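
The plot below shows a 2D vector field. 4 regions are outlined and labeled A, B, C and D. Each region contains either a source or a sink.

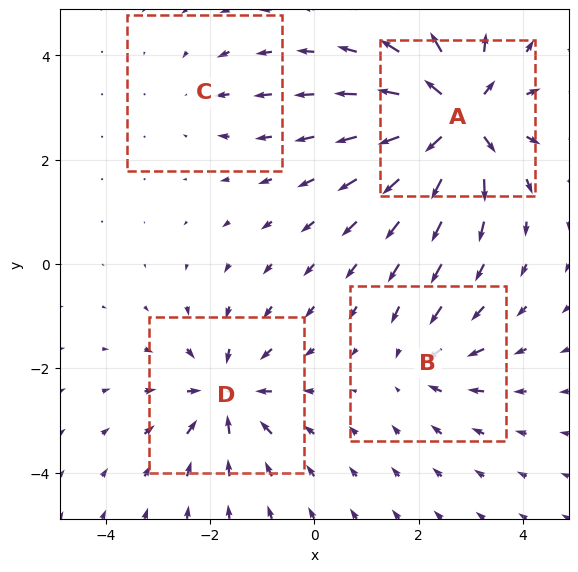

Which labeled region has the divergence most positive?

Divergence at each region's feature centre — A: about +9, B: about -4, C: about -2, D: about -6. Region A is most positive.

A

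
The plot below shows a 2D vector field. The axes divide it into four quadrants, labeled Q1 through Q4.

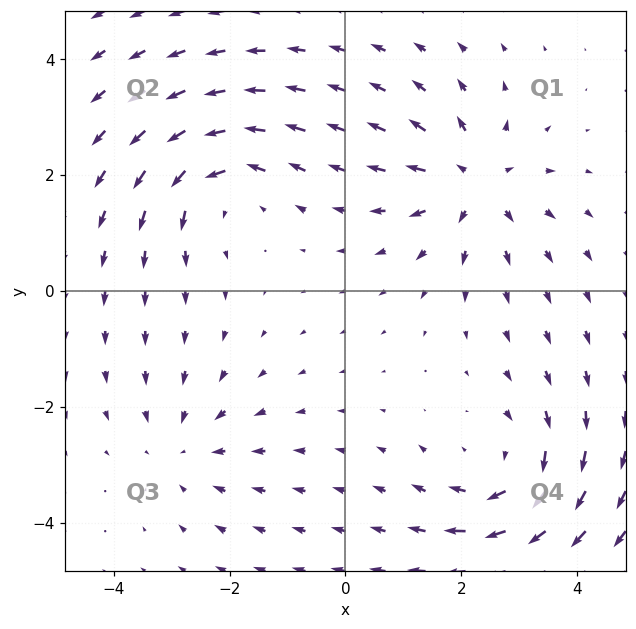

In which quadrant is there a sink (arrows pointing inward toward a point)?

Q3

The sink sits at approximately (-2.8, -2.7), which lies in quadrant Q3. The divergence there is about -2, negative as expected for a sink.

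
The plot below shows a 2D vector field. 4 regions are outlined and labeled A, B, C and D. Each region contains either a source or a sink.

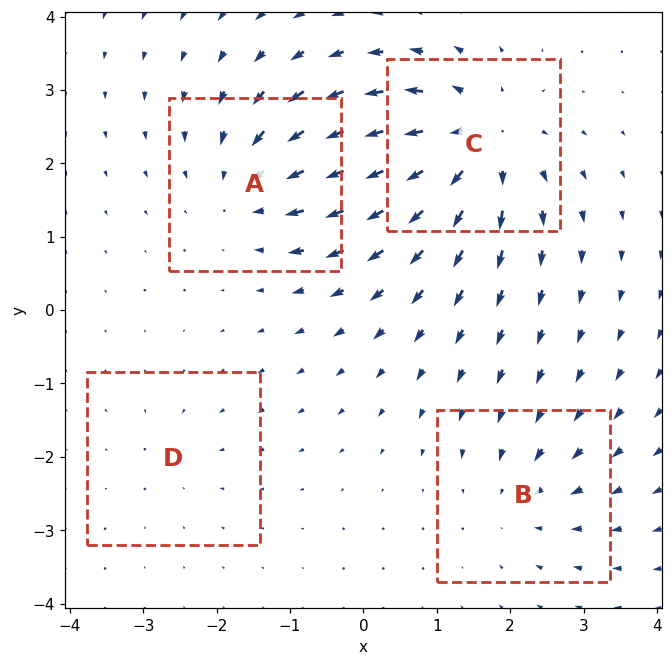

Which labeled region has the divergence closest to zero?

Divergence at each region's feature centre — A: about -5, B: about -3, C: about +6, D: about -2. Region D is closest to zero.

D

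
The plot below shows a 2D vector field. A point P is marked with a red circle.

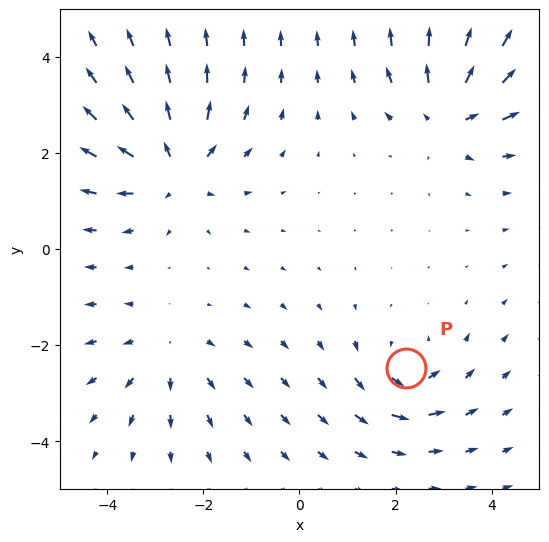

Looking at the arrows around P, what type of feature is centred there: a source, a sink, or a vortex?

vortex

At P (2.2, -2.5) the arrows circulate counterclockwise. Divergence ≈0, curl about +5 — near-zero divergence with nonzero curl is a vortex.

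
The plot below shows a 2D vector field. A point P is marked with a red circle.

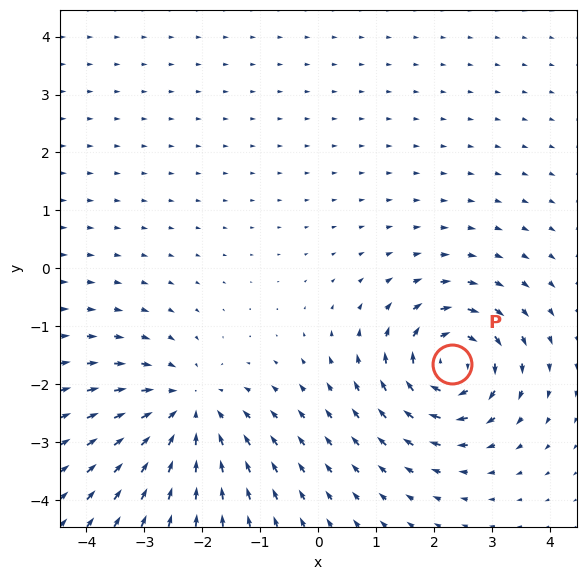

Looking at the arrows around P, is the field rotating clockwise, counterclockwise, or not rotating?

clockwise

Near P at (2.3, -1.7) the arrows circulate clockwise. The curl (z-component) there is about -6; negative curl means clockwise rotation.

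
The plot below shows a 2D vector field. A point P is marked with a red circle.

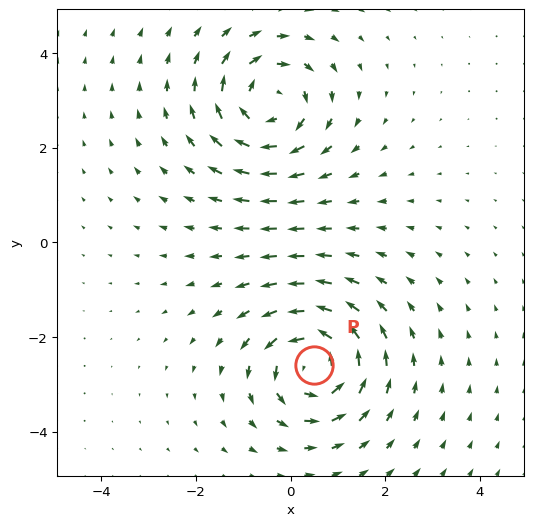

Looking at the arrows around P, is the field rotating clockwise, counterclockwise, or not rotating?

Near P at (0.5, -2.6) the arrows circulate counterclockwise. The curl (z-component) there is about +5; positive curl means counterclockwise rotation.

counterclockwise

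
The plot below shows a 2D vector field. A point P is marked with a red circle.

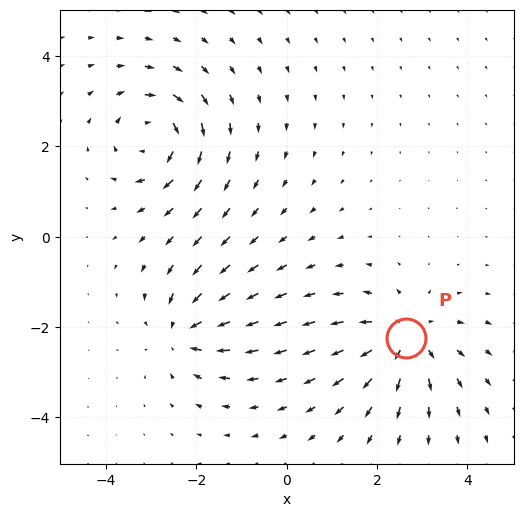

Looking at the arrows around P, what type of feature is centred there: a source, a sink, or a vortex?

At P (2.6, -2.2) the arrows spread outward. Divergence about +5, curl ≈0 — positive divergence with near-zero curl is a source.

source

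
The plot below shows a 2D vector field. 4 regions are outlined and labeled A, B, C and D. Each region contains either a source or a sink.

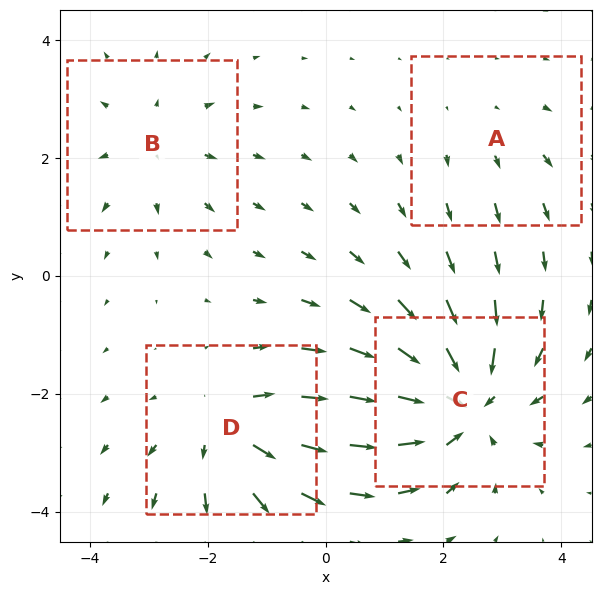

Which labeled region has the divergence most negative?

Divergence at each region's feature centre — A: about +2, B: about +3, C: about -6, D: about +4. Region C is most negative.

C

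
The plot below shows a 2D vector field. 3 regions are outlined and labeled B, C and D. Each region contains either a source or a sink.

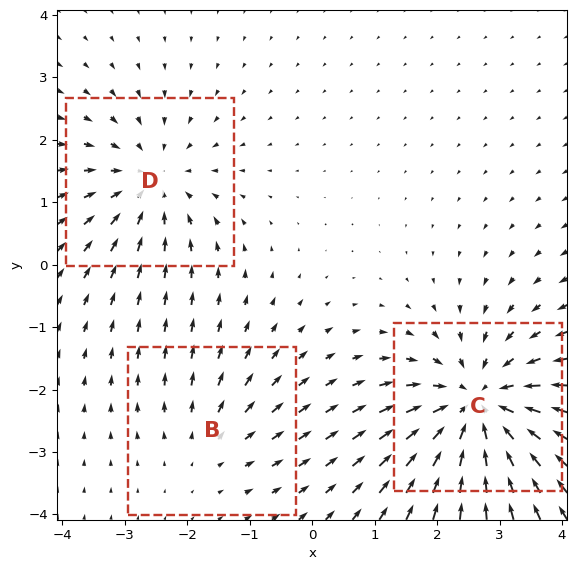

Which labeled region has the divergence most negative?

Divergence at each region's feature centre — B: about +2, C: about -5, D: about -3. Region C is most negative.

C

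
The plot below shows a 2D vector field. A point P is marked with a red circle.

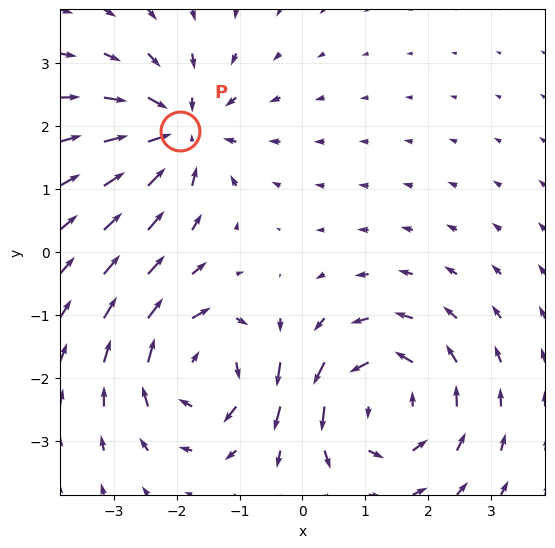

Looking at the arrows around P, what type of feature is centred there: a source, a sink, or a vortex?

At P (-1.9, 1.9) the arrows converge inward. Divergence about -5, curl ≈0 — negative divergence with near-zero curl is a sink.

sink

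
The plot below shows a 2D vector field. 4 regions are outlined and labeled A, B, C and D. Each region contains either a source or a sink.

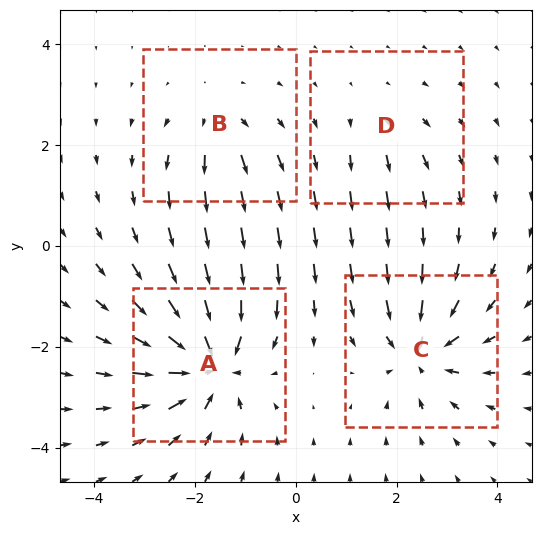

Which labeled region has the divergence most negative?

A

Divergence at each region's feature centre — A: about -8, B: about +4, C: about -6, D: about +2. Region A is most negative.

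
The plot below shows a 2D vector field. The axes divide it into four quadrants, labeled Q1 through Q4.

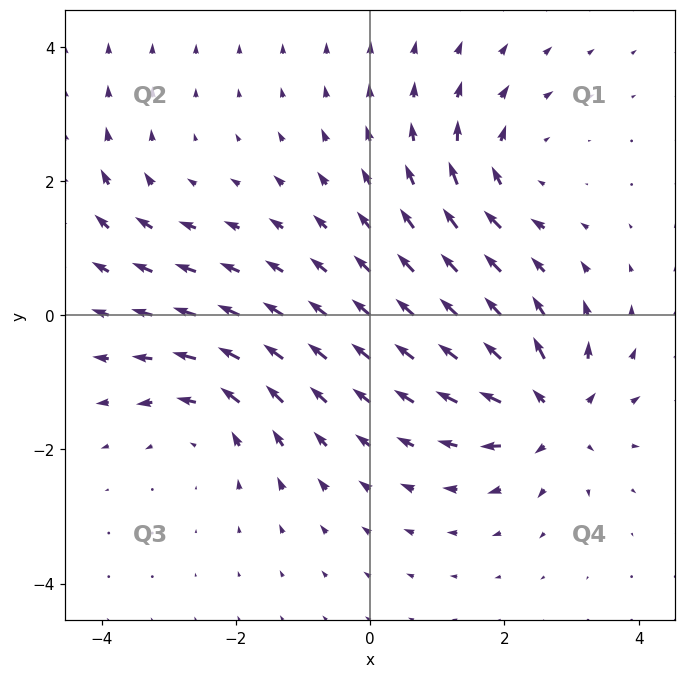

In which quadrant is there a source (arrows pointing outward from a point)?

The source sits at approximately (2.7, -1.5), which lies in quadrant Q4. The divergence there is about +7, positive as expected for a source.

Q4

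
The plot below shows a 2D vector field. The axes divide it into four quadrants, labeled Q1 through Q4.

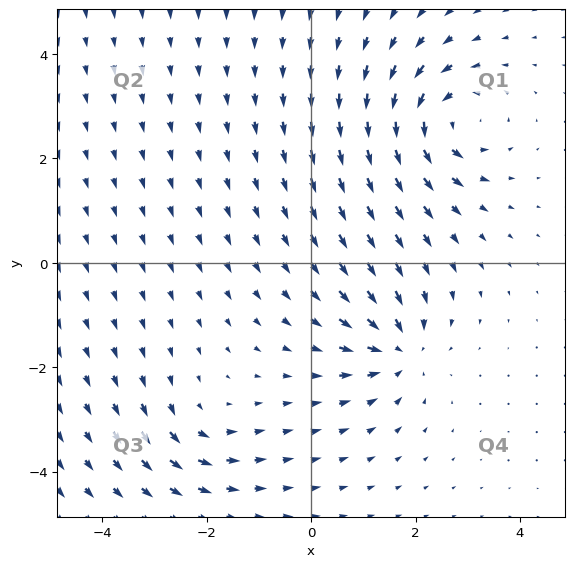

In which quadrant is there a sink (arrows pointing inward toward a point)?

The sink sits at approximately (1.7, -1.7), which lies in quadrant Q4. The divergence there is about -5, negative as expected for a sink.

Q4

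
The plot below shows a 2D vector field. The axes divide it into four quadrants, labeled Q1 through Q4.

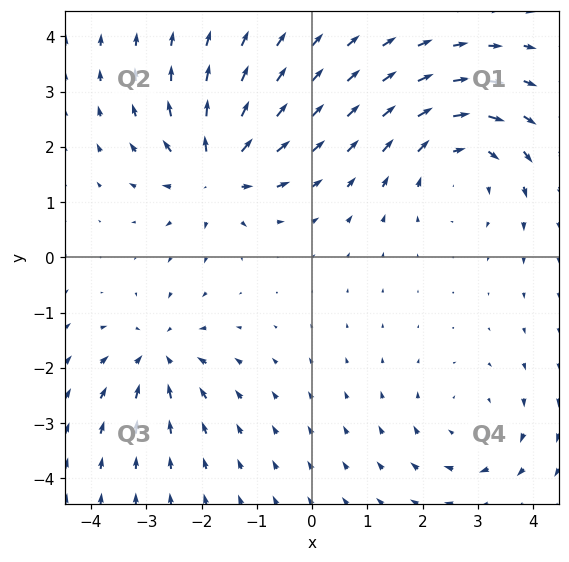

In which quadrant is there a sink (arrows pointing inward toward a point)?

Q3

The sink sits at approximately (-2.8, -1.8), which lies in quadrant Q3. The divergence there is about -5, negative as expected for a sink.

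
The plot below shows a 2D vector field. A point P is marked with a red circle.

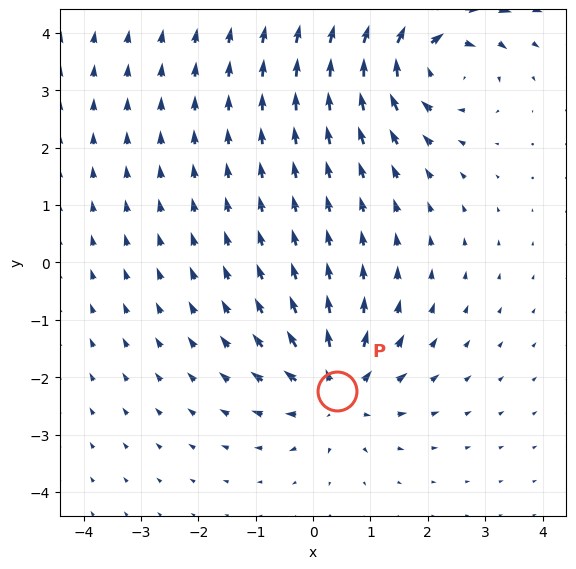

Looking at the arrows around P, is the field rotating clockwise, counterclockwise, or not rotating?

not rotating

Near P at (0.4, -2.2) the arrows show no circulation. The curl there is ≈0.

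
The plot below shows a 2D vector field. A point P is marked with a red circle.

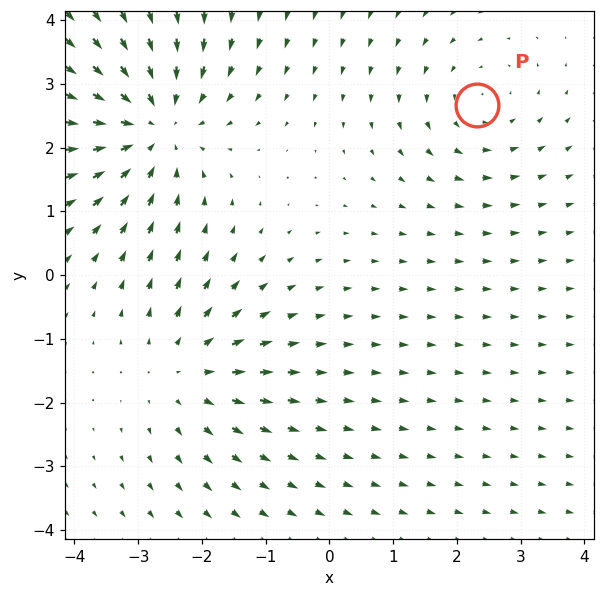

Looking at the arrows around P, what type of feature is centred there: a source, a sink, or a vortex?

vortex

At P (2.3, 2.7) the arrows circulate counterclockwise. Divergence ≈0, curl about +2 — near-zero divergence with nonzero curl is a vortex.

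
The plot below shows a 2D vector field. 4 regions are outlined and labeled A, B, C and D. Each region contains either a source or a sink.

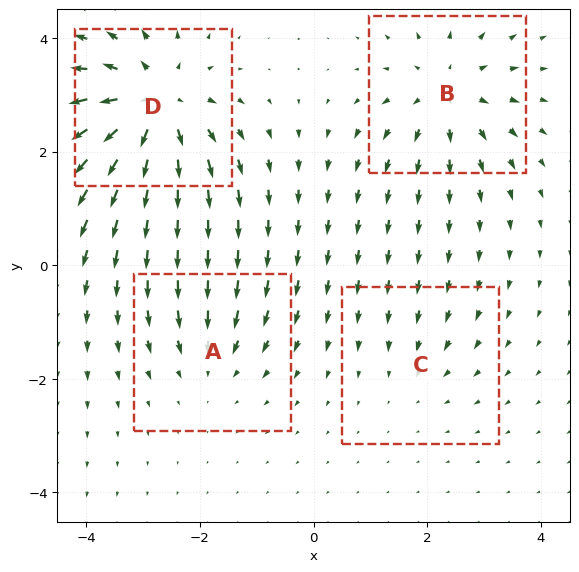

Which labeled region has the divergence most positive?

Divergence at each region's feature centre — A: about -3, B: about +5, C: about -2, D: about +7. Region D is most positive.

D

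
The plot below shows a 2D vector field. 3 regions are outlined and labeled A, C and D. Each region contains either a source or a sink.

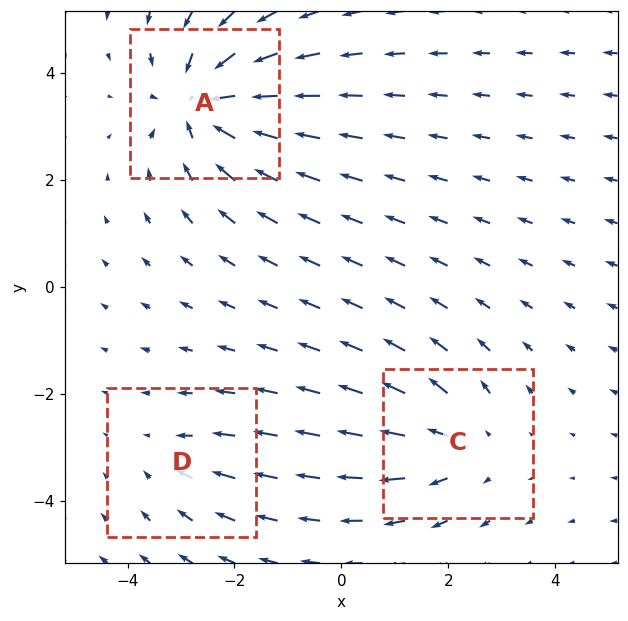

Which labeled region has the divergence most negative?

Divergence at each region's feature centre — A: about -5, C: about +3, D: about -2. Region A is most negative.

A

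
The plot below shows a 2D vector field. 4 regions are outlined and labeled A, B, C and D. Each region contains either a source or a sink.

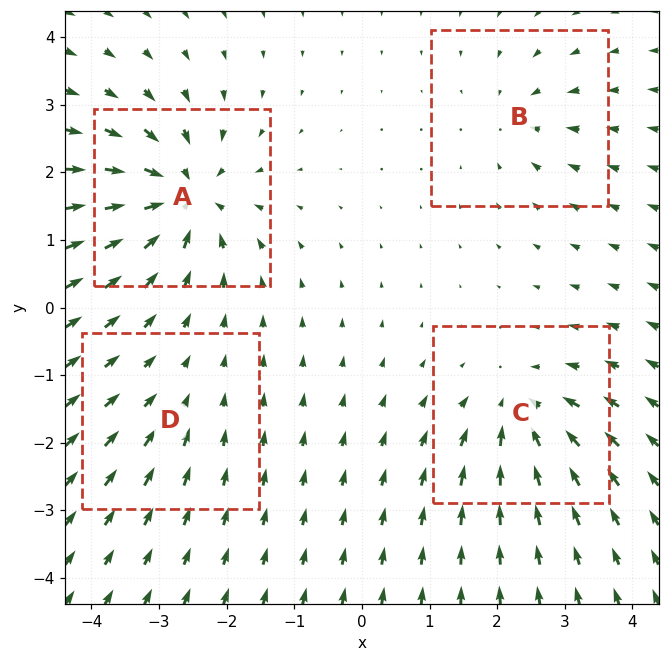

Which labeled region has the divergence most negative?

A

Divergence at each region's feature centre — A: about -8, B: about -4, C: about -6, D: about -2. Region A is most negative.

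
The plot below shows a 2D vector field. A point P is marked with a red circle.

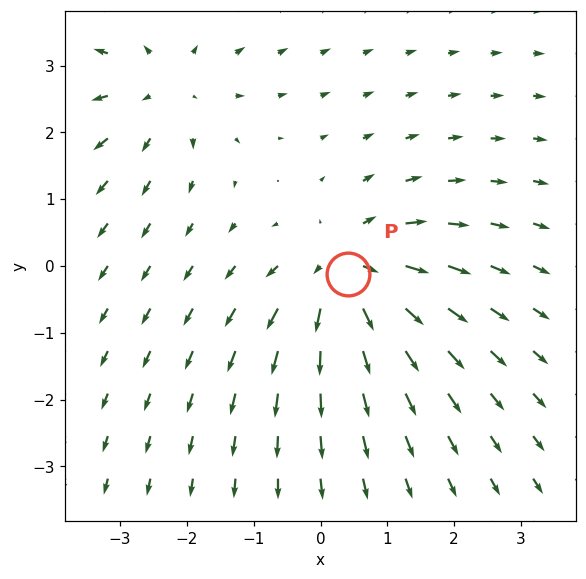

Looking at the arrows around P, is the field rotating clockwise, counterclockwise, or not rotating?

not rotating

Near P at (0.4, -0.1) the arrows show no circulation. The curl there is ≈0.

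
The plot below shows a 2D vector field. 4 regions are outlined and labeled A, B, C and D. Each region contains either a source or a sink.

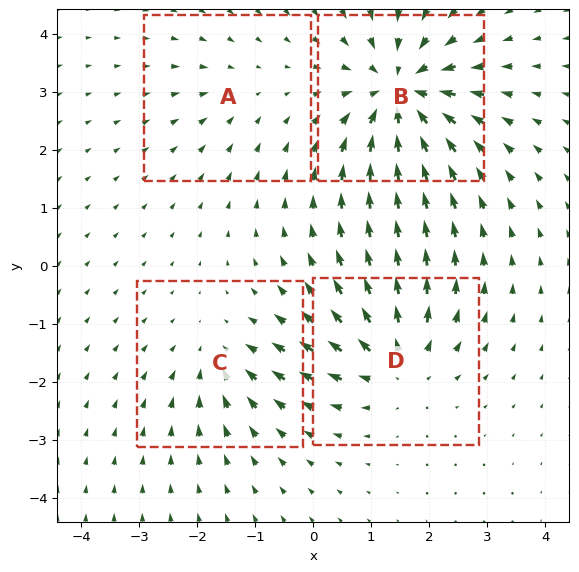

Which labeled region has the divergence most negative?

B

Divergence at each region's feature centre — A: about -2, B: about -7, C: about -3, D: about +5. Region B is most negative.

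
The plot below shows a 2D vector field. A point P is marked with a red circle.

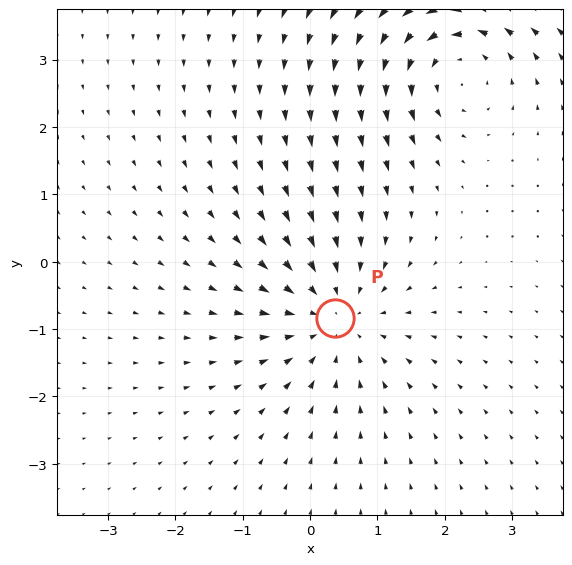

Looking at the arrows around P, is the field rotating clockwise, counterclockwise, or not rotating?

Near P at (0.4, -0.8) the arrows show no circulation. The curl there is ≈0.

not rotating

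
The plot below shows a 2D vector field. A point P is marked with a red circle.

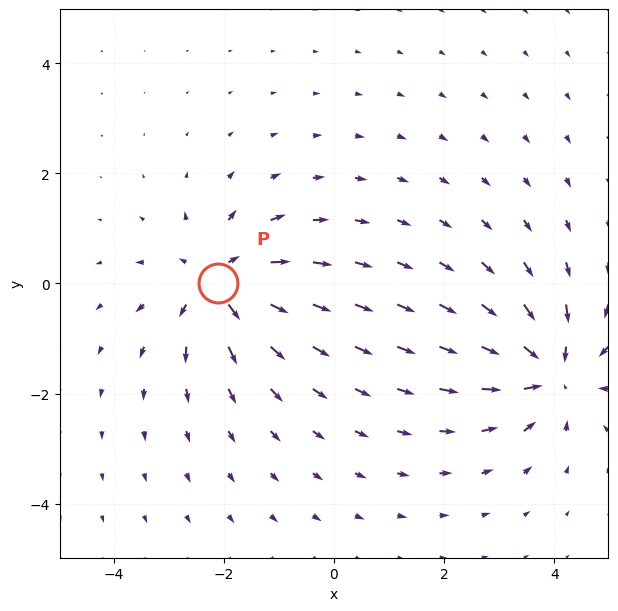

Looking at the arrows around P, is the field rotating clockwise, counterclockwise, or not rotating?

not rotating

Near P at (-2.1, 0.0) the arrows show no circulation. The curl there is ≈0.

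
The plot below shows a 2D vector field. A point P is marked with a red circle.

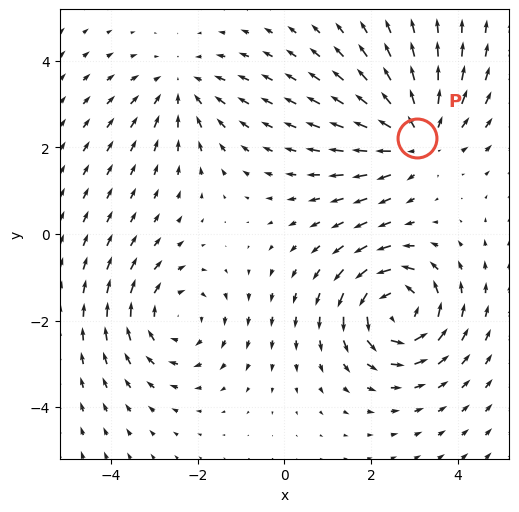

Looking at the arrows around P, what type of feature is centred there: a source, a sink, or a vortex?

At P (3.1, 2.2) the arrows spread outward. Divergence about +4, curl ≈0 — positive divergence with near-zero curl is a source.

source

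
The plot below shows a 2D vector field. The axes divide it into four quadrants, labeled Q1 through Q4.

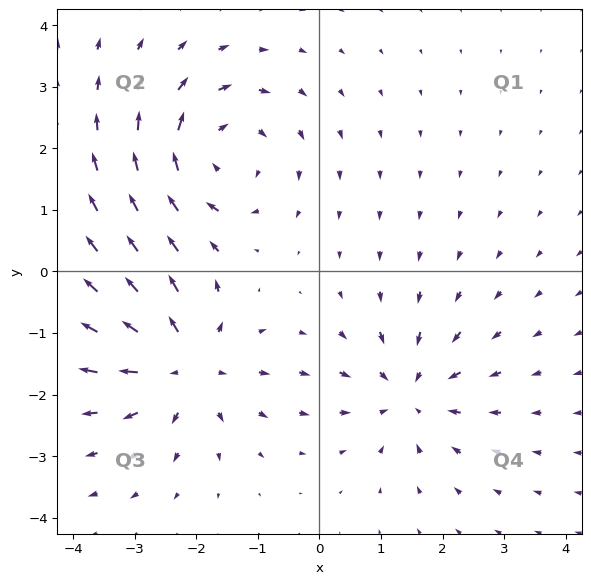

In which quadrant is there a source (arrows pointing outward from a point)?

Q3

The source sits at approximately (-2.2, -1.5), which lies in quadrant Q3. The divergence there is about +5, positive as expected for a source.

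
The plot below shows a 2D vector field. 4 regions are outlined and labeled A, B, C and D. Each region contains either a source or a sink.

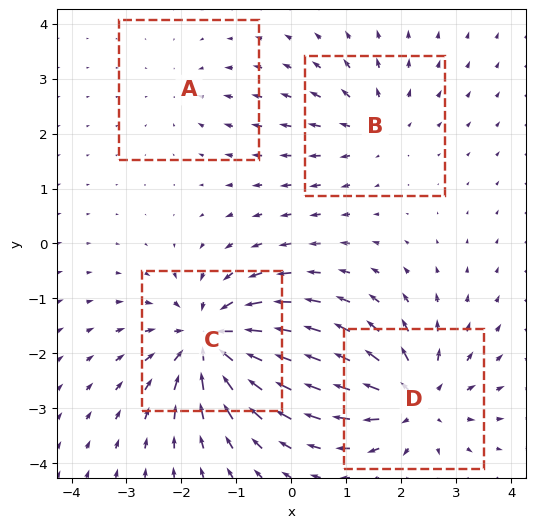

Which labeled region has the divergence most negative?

C

Divergence at each region's feature centre — A: about -2, B: about +3, C: about -7, D: about +6. Region C is most negative.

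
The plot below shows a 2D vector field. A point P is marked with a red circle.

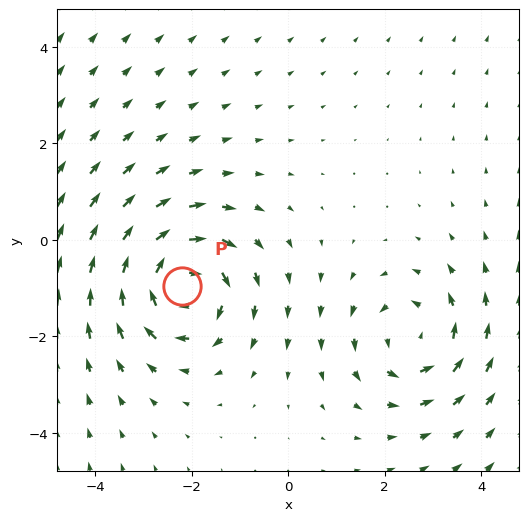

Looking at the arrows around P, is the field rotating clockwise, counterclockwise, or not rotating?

Near P at (-2.2, -1.0) the arrows circulate clockwise. The curl (z-component) there is about -5; negative curl means clockwise rotation.

clockwise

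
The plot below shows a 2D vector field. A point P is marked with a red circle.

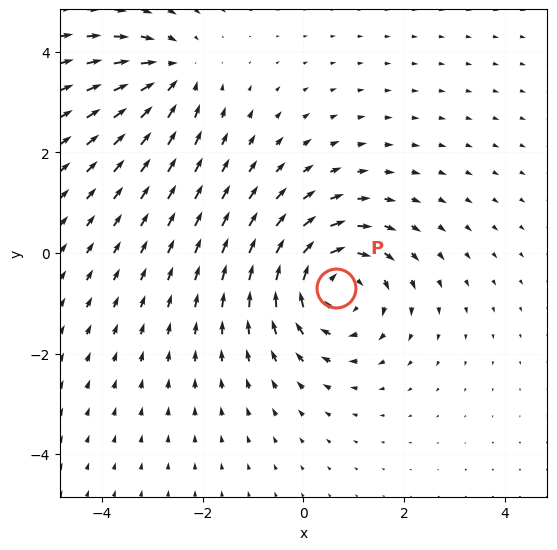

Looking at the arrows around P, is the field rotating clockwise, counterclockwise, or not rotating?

Near P at (0.6, -0.7) the arrows circulate clockwise. The curl (z-component) there is about -4; negative curl means clockwise rotation.

clockwise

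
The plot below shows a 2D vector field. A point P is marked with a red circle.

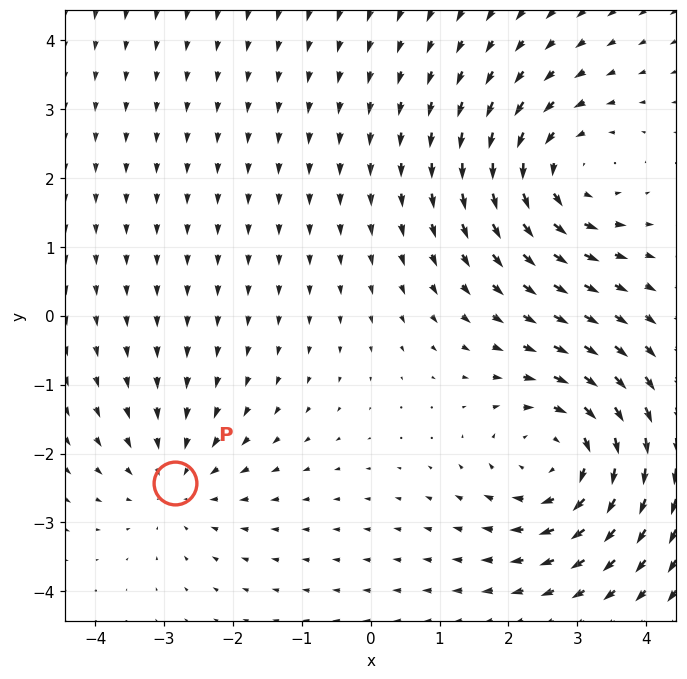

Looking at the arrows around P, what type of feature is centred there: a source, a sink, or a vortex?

At P (-2.8, -2.4) the arrows converge inward. Divergence about -3, curl ≈0 — negative divergence with near-zero curl is a sink.

sink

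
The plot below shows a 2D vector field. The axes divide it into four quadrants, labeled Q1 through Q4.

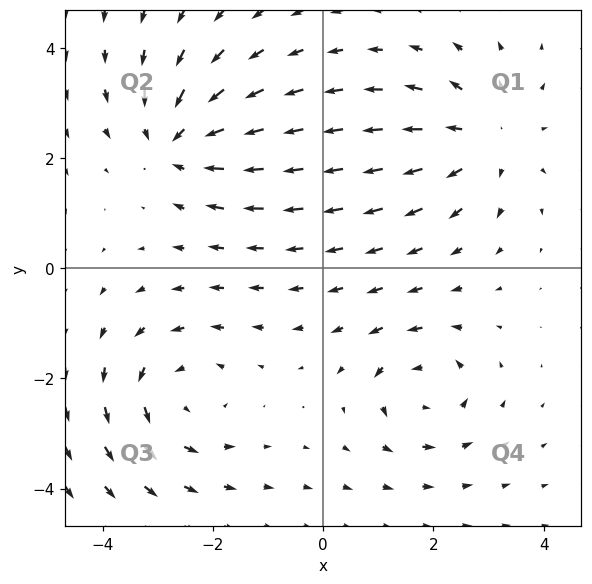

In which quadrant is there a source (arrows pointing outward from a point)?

The source sits at approximately (3.0, 2.4), which lies in quadrant Q1. The divergence there is about +4, positive as expected for a source.

Q1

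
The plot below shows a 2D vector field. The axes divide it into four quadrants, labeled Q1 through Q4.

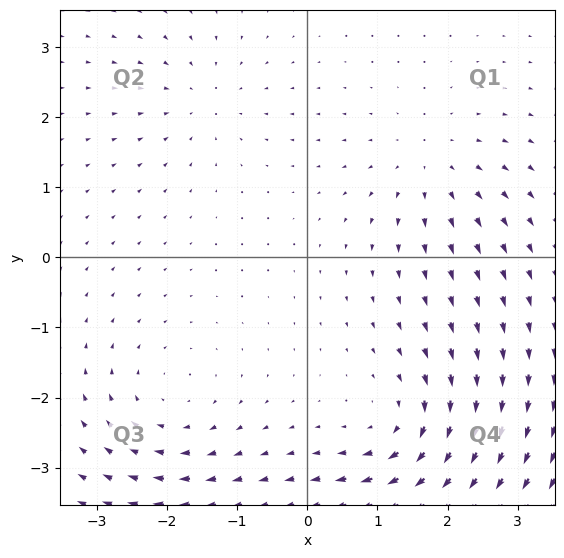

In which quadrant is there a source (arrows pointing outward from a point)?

Q1

The source sits at approximately (1.8, 1.3), which lies in quadrant Q1. The divergence there is about +3, positive as expected for a source.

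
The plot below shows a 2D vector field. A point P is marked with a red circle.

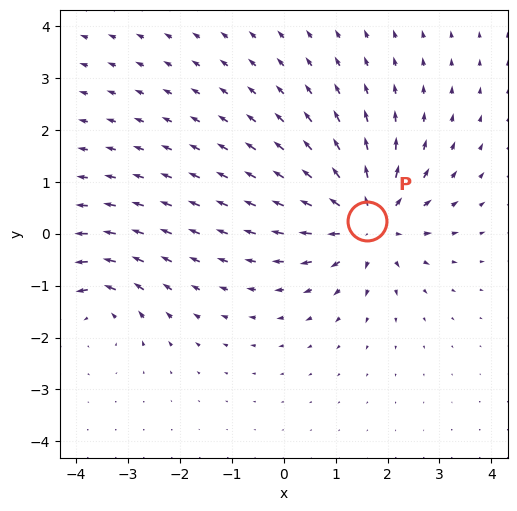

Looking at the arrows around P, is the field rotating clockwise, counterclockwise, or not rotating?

not rotating

Near P at (1.6, 0.2) the arrows show no circulation. The curl there is ≈0.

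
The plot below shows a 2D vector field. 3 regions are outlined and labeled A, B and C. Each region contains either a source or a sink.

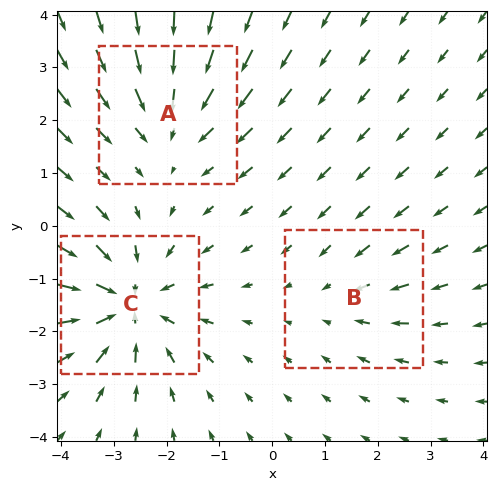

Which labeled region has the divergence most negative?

C

Divergence at each region's feature centre — A: about -3, B: about -2, C: about -4. Region C is most negative.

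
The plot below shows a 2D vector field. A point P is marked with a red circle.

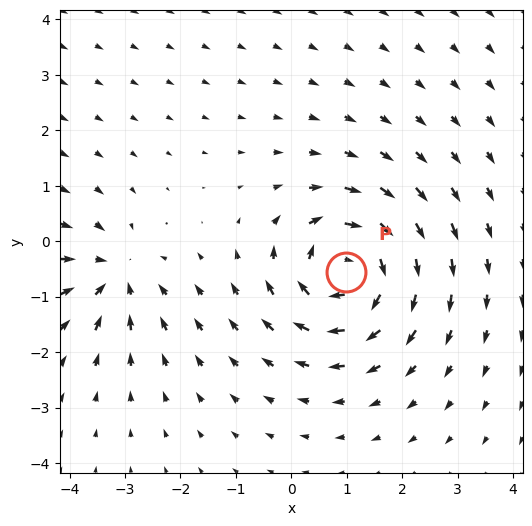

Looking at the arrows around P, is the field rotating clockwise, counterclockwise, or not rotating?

Near P at (1.0, -0.6) the arrows circulate clockwise. The curl (z-component) there is about -5; negative curl means clockwise rotation.

clockwise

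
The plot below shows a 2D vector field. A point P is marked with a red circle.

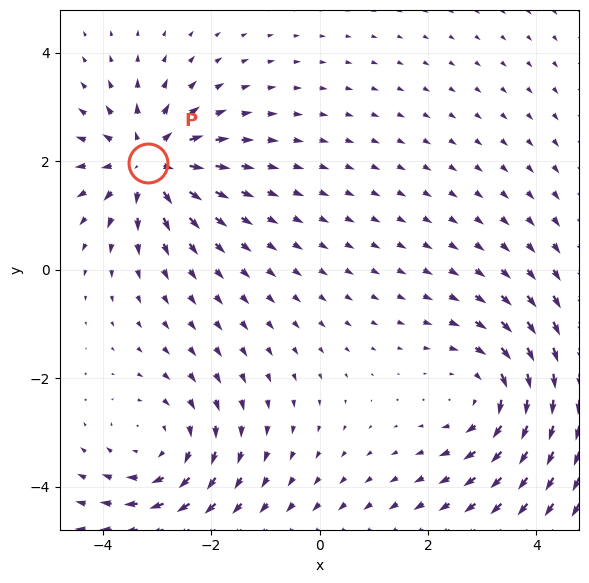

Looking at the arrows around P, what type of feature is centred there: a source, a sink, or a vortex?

At P (-3.2, 2.0) the arrows spread outward. Divergence about +5, curl ≈0 — positive divergence with near-zero curl is a source.

source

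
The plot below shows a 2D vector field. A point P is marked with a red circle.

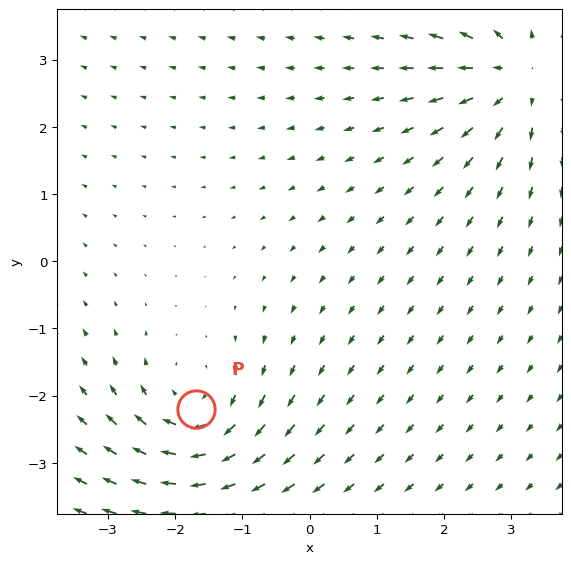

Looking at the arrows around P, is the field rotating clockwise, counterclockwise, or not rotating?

clockwise

Near P at (-1.7, -2.2) the arrows circulate clockwise. The curl (z-component) there is about -4; negative curl means clockwise rotation.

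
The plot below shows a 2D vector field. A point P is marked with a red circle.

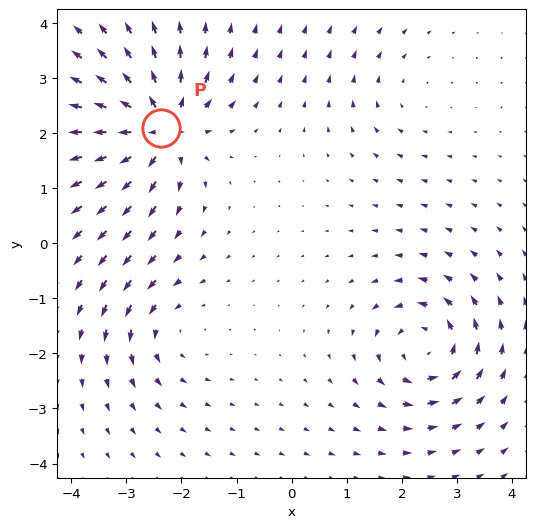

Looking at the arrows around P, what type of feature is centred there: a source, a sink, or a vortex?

At P (-2.4, 2.1) the arrows spread outward. Divergence about +7, curl ≈0 — positive divergence with near-zero curl is a source.

source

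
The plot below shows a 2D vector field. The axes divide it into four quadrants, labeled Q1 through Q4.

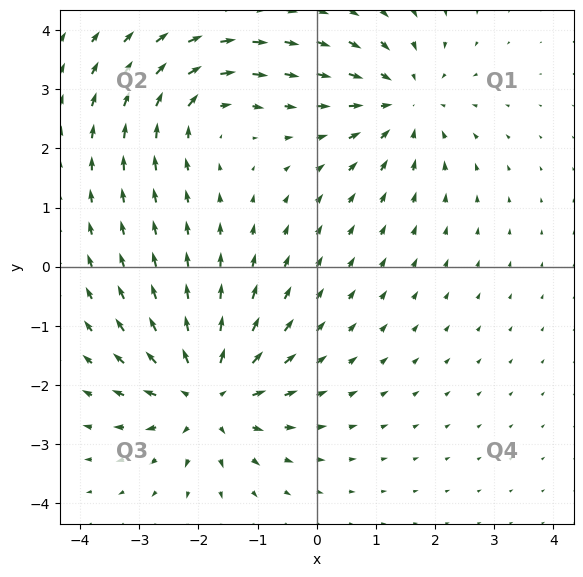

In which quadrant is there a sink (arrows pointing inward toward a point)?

The sink sits at approximately (1.5, 2.8), which lies in quadrant Q1. The divergence there is about -3, negative as expected for a sink.

Q1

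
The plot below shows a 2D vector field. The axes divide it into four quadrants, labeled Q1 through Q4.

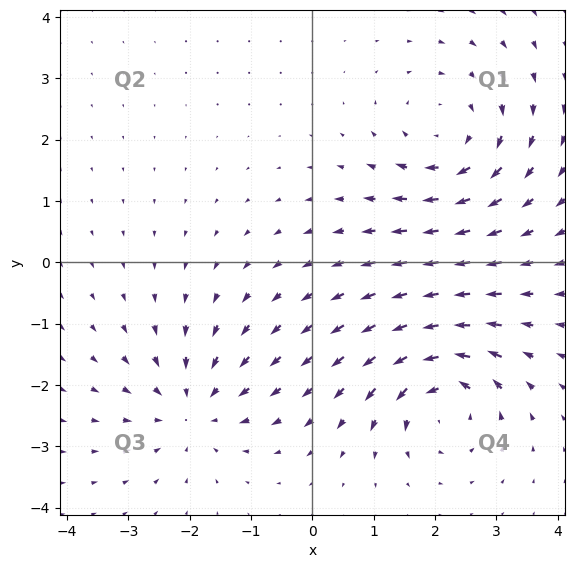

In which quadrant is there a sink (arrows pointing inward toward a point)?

The sink sits at approximately (-1.9, -2.4), which lies in quadrant Q3. The divergence there is about -4, negative as expected for a sink.

Q3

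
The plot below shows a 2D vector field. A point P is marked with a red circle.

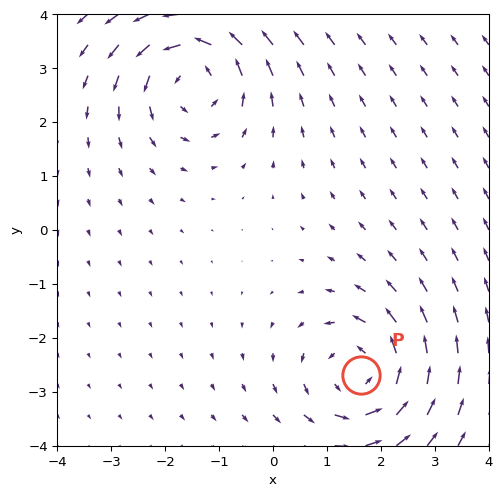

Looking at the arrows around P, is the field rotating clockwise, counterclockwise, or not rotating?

Near P at (1.6, -2.7) the arrows circulate counterclockwise. The curl (z-component) there is about +5; positive curl means counterclockwise rotation.

counterclockwise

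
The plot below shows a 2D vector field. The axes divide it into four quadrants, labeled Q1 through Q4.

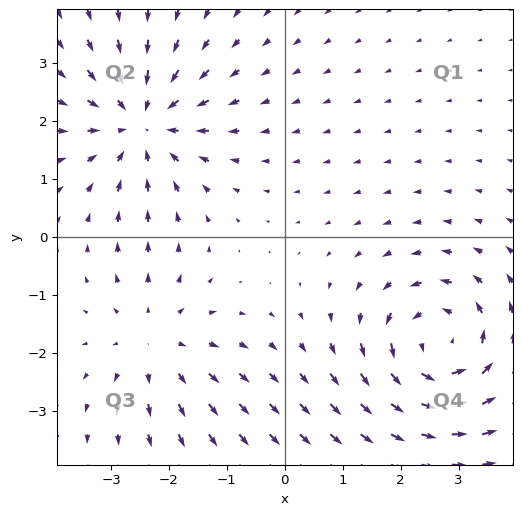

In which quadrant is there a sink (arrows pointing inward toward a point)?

The sink sits at approximately (-2.5, 2.0), which lies in quadrant Q2. The divergence there is about -4, negative as expected for a sink.

Q2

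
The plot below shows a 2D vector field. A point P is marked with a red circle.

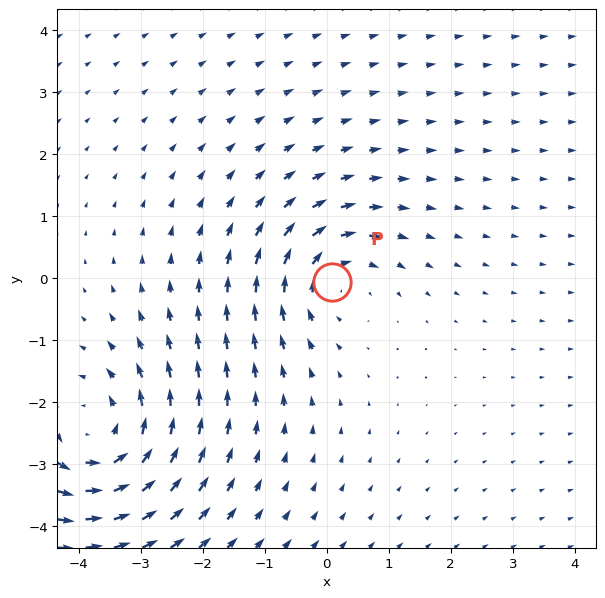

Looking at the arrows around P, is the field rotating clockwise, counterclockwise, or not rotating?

clockwise

Near P at (0.1, -0.1) the arrows circulate clockwise. The curl (z-component) there is about -4; negative curl means clockwise rotation.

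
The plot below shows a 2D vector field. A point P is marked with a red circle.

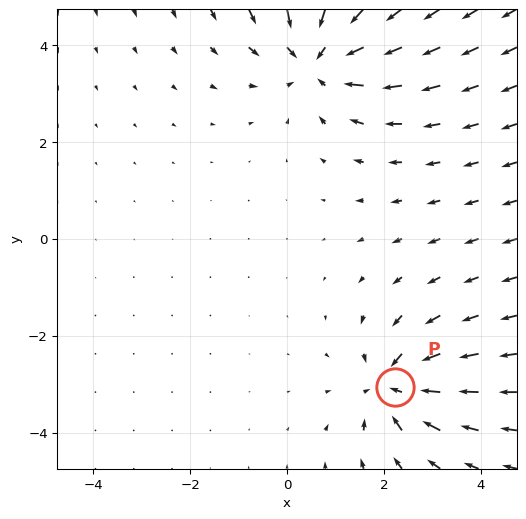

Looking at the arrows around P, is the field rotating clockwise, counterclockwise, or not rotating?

not rotating

Near P at (2.2, -3.1) the arrows show no circulation. The curl there is ≈0.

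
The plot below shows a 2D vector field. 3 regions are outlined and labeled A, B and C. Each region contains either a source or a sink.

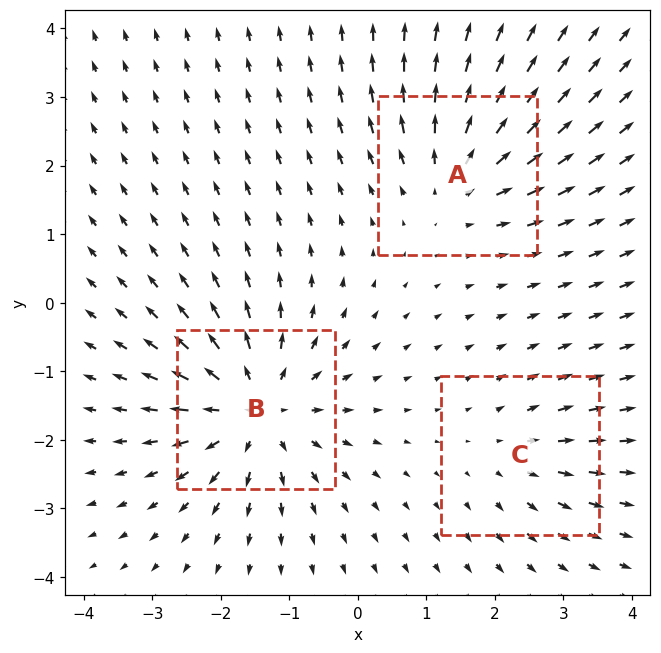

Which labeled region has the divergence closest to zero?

Divergence at each region's feature centre — A: about +3, B: about +5, C: about +2. Region C is closest to zero.

C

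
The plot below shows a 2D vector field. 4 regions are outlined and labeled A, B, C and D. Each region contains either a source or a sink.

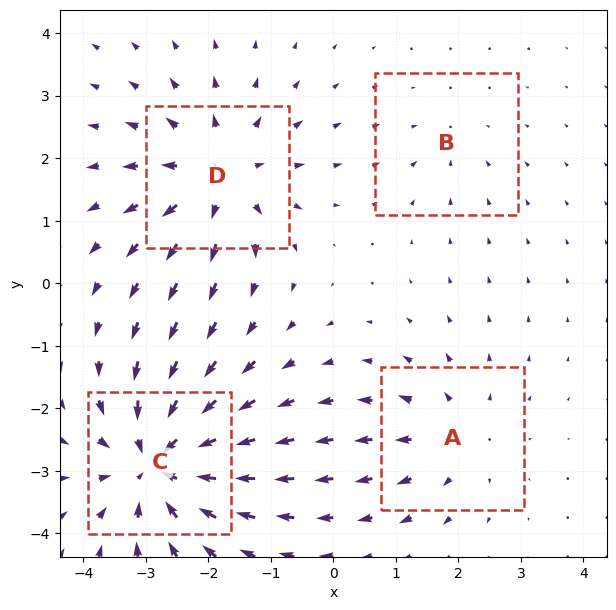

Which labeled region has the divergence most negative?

Divergence at each region's feature centre — A: about +3, B: about -2, C: about -7, D: about +5. Region C is most negative.

C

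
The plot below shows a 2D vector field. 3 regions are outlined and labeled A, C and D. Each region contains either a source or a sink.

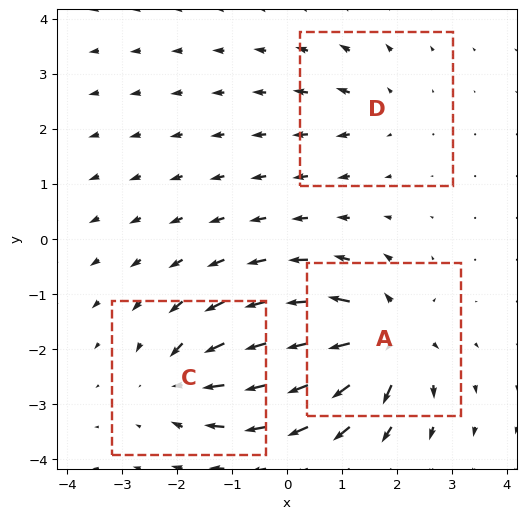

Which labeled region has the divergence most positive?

A

Divergence at each region's feature centre — A: about +6, C: about -4, D: about +3. Region A is most positive.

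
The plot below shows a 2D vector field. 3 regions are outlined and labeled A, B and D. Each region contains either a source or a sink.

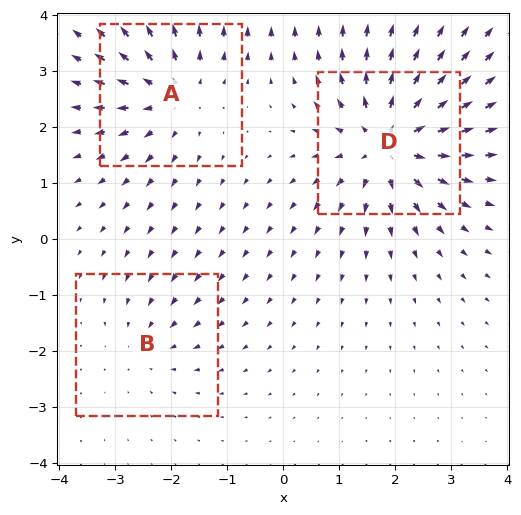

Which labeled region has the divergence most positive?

D

Divergence at each region's feature centre — A: about +4, B: about -2, D: about +5. Region D is most positive.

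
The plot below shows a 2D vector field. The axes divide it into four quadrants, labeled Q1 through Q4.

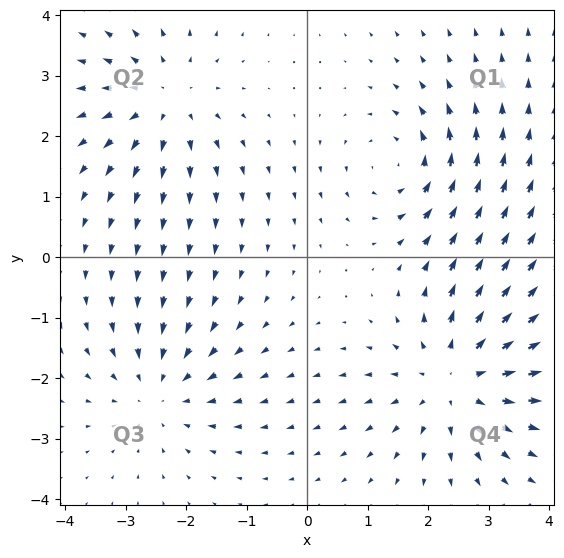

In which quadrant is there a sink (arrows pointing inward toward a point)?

Q3

The sink sits at approximately (-2.4, -2.2), which lies in quadrant Q3. The divergence there is about -3, negative as expected for a sink.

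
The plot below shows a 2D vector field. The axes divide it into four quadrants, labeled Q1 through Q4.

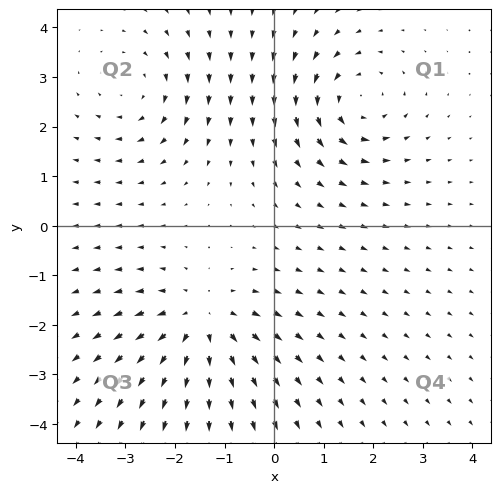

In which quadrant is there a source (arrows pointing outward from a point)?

The source sits at approximately (-1.5, -2.0), which lies in quadrant Q3. The divergence there is about +4, positive as expected for a source.

Q3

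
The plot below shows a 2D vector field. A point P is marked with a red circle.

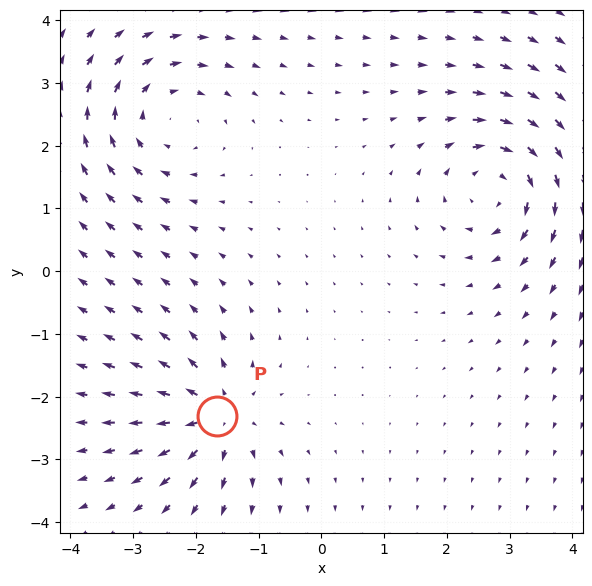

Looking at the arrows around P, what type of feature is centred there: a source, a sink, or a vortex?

source

At P (-1.7, -2.3) the arrows spread outward. Divergence about +5, curl ≈0 — positive divergence with near-zero curl is a source.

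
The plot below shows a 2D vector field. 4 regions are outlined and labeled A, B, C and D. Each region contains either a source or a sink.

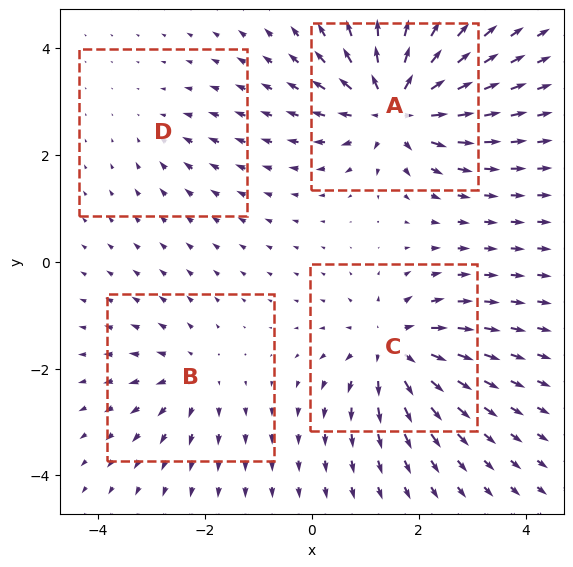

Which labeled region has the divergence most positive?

Divergence at each region's feature centre — A: about +8, B: about +4, C: about +6, D: about -2. Region A is most positive.

A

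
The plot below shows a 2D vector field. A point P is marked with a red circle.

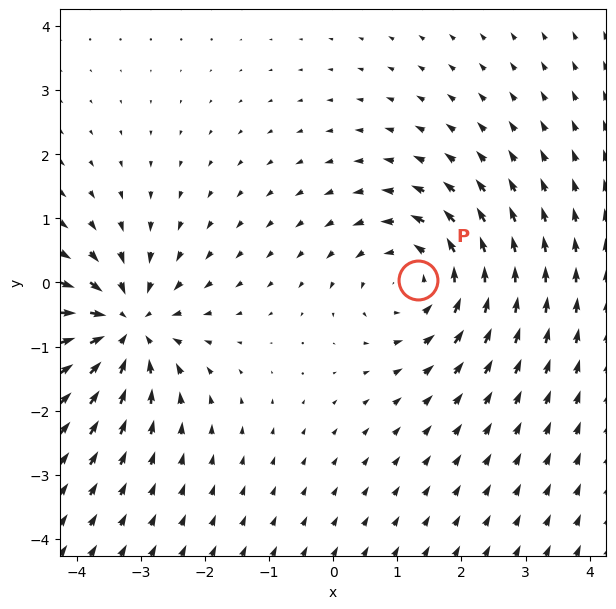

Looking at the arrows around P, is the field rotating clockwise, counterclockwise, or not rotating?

counterclockwise

Near P at (1.3, 0.0) the arrows circulate counterclockwise. The curl (z-component) there is about +4; positive curl means counterclockwise rotation.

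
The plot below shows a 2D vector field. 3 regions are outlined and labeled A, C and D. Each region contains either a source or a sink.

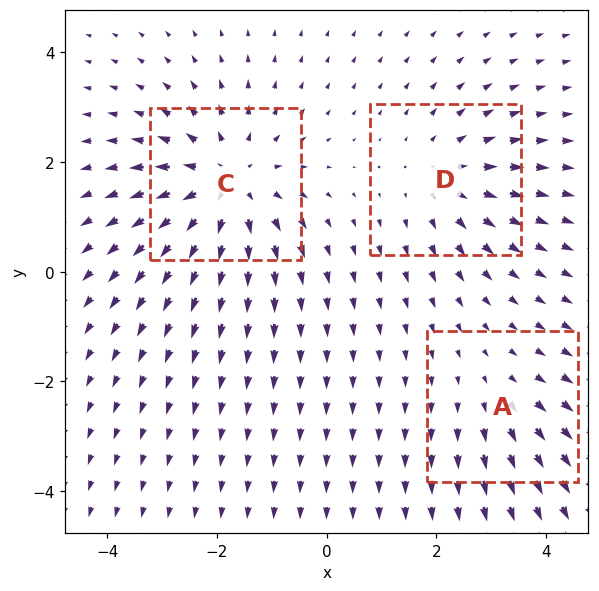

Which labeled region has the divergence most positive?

Divergence at each region's feature centre — A: about +2, C: about +5, D: about +3. Region C is most positive.

C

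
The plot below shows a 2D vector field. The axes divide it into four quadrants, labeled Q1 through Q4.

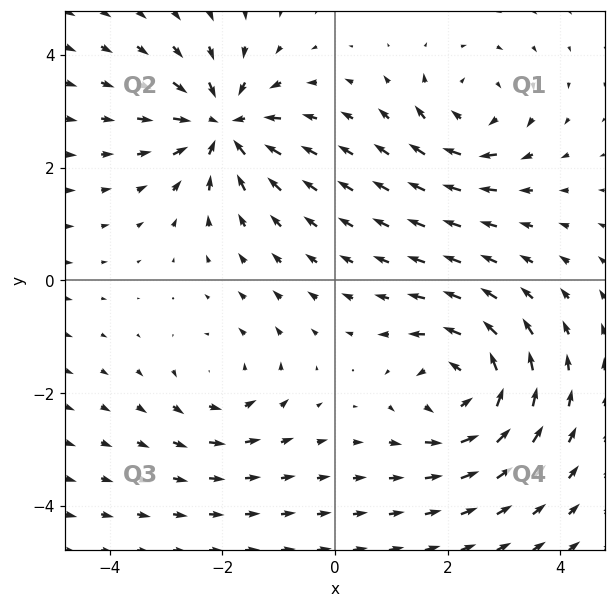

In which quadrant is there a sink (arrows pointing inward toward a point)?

The sink sits at approximately (-2.0, 2.7), which lies in quadrant Q2. The divergence there is about -6, negative as expected for a sink.

Q2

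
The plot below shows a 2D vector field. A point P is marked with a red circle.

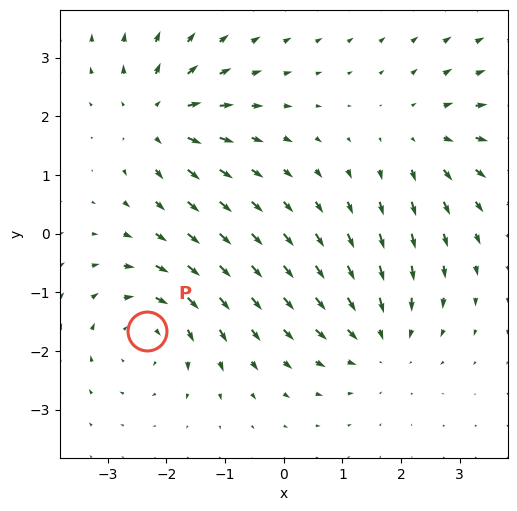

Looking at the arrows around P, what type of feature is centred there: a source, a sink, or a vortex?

At P (-2.3, -1.6) the arrows circulate clockwise. Divergence ≈0, curl about -5 — near-zero divergence with nonzero curl is a vortex.

vortex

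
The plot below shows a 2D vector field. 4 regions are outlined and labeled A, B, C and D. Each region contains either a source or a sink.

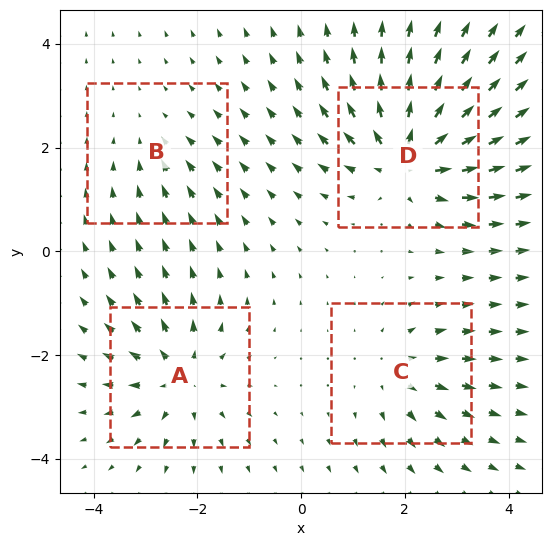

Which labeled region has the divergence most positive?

D

Divergence at each region's feature centre — A: about +5, B: about -2, C: about +4, D: about +7. Region D is most positive.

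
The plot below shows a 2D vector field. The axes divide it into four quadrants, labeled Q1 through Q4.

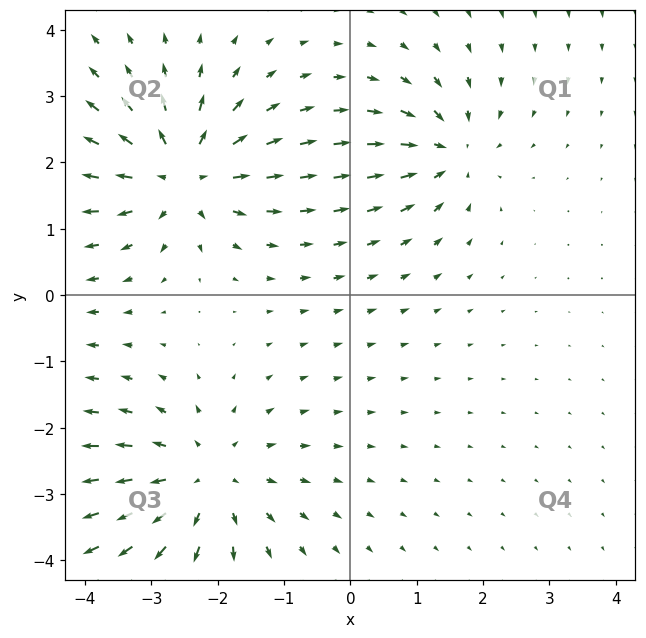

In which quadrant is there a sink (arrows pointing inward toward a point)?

The sink sits at approximately (1.5, 2.2), which lies in quadrant Q1. The divergence there is about -4, negative as expected for a sink.

Q1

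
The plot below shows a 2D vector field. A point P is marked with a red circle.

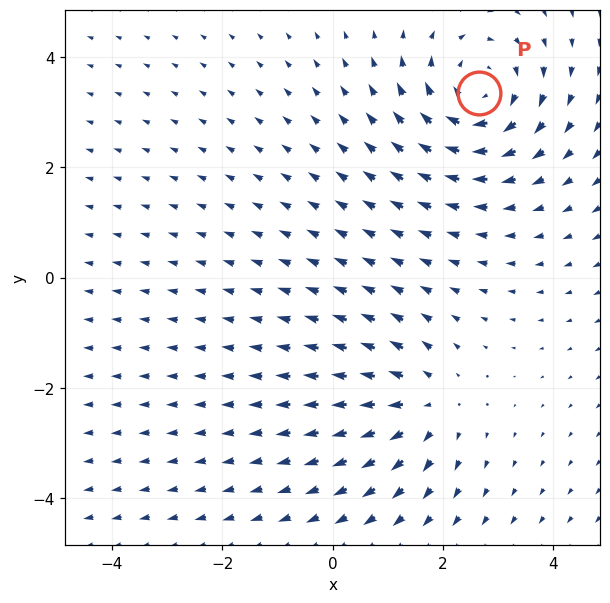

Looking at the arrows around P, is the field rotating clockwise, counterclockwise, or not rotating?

Near P at (2.7, 3.3) the arrows circulate clockwise. The curl (z-component) there is about -4; negative curl means clockwise rotation.

clockwise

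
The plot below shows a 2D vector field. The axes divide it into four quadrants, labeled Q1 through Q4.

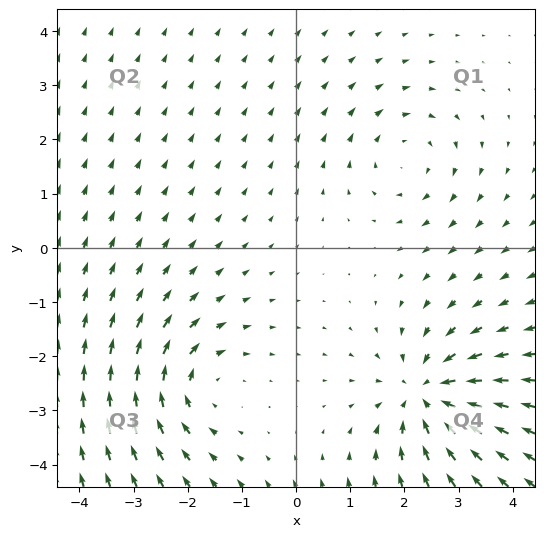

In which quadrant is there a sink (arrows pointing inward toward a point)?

The sink sits at approximately (2.4, -2.7), which lies in quadrant Q4. The divergence there is about -5, negative as expected for a sink.

Q4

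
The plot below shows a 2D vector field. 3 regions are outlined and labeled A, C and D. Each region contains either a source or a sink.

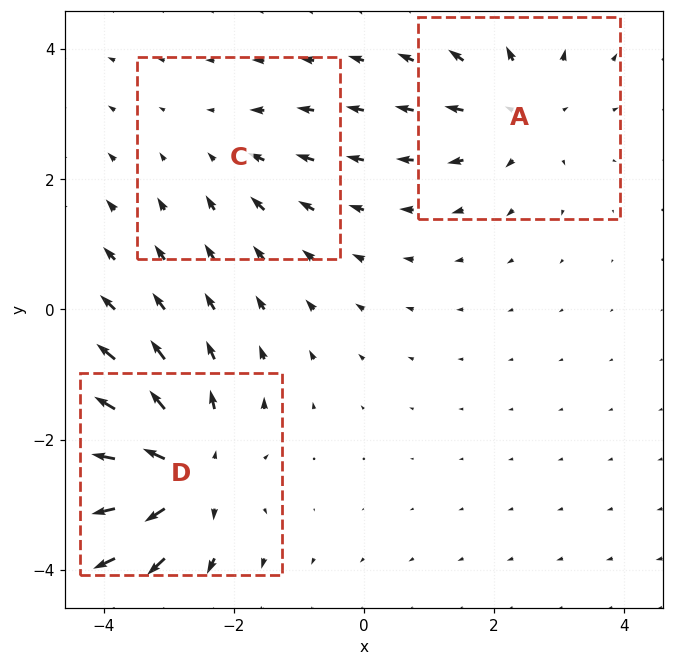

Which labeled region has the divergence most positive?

Divergence at each region's feature centre — A: about +3, C: about -2, D: about +4. Region D is most positive.

D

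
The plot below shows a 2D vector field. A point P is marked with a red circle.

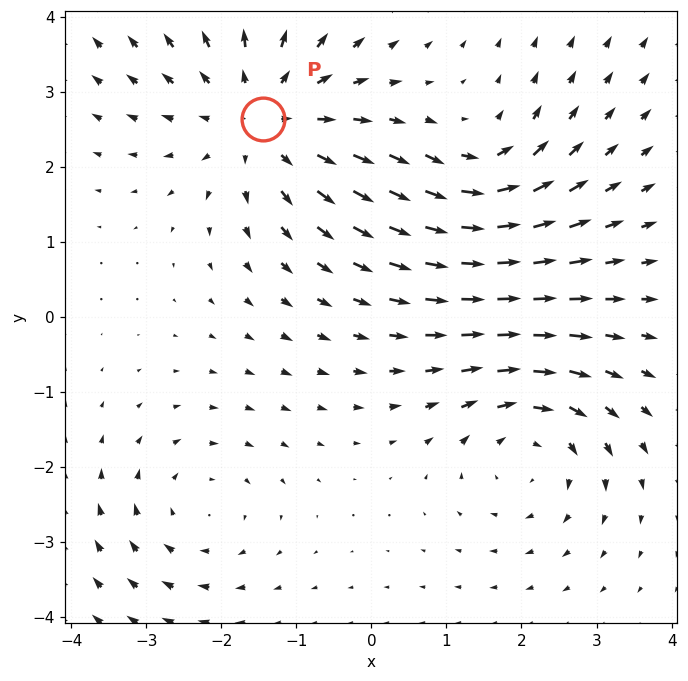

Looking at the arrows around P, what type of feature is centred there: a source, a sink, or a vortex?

source

At P (-1.4, 2.6) the arrows spread outward. Divergence about +4, curl ≈0 — positive divergence with near-zero curl is a source.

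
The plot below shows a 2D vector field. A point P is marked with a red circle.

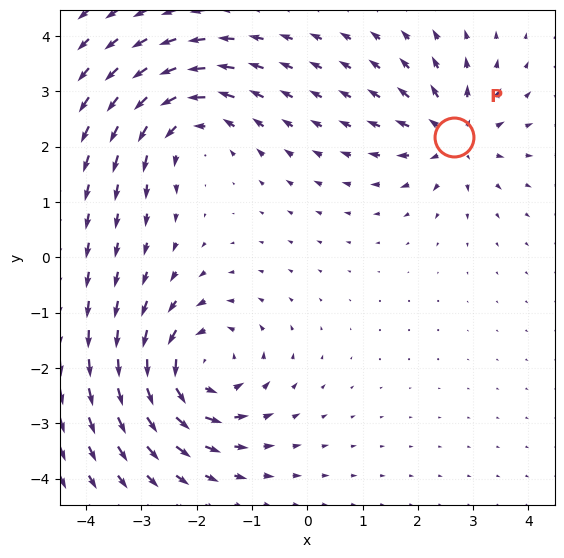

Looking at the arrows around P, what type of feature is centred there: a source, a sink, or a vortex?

At P (2.7, 2.2) the arrows spread outward. Divergence about +4, curl ≈0 — positive divergence with near-zero curl is a source.

source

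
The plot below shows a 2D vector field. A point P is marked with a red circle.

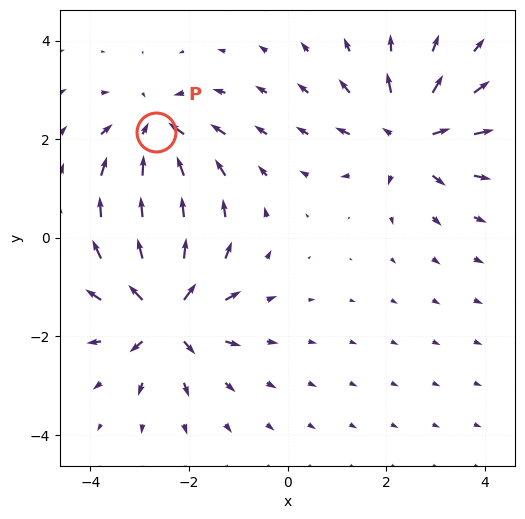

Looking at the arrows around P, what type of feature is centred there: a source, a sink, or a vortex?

sink

At P (-2.7, 2.1) the arrows converge inward. Divergence about -5, curl ≈0 — negative divergence with near-zero curl is a sink.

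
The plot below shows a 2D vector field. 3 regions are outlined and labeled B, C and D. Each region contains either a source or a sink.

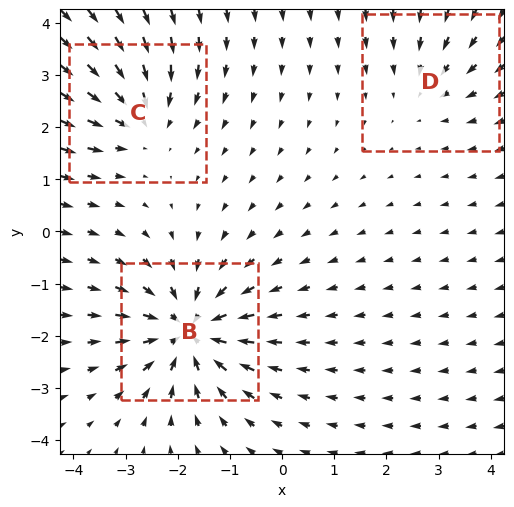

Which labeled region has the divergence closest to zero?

Divergence at each region's feature centre — B: about -5, C: about -3, D: about -2. Region D is closest to zero.

D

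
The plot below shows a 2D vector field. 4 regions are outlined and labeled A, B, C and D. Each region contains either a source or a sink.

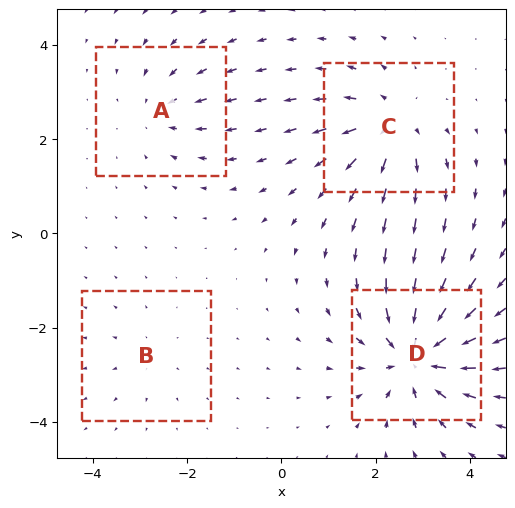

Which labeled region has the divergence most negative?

D

Divergence at each region's feature centre — A: about -3, B: about +2, C: about +5, D: about -8. Region D is most negative.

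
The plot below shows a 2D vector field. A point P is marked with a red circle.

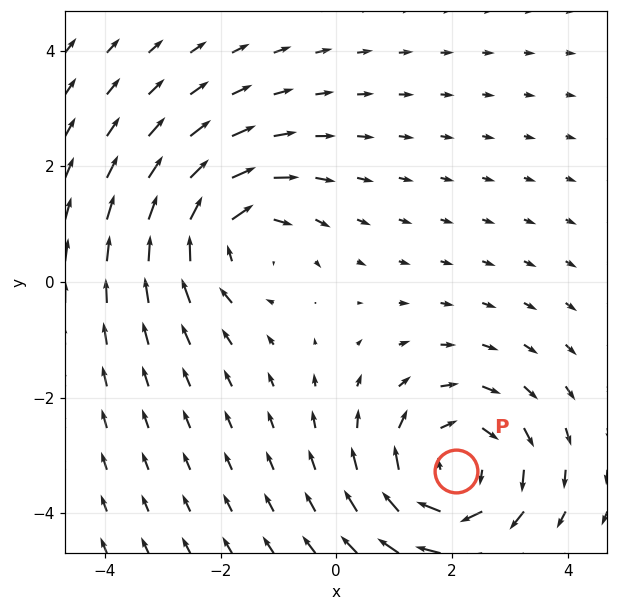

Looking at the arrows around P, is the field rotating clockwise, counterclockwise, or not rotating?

Near P at (2.1, -3.3) the arrows circulate clockwise. The curl (z-component) there is about -4; negative curl means clockwise rotation.

clockwise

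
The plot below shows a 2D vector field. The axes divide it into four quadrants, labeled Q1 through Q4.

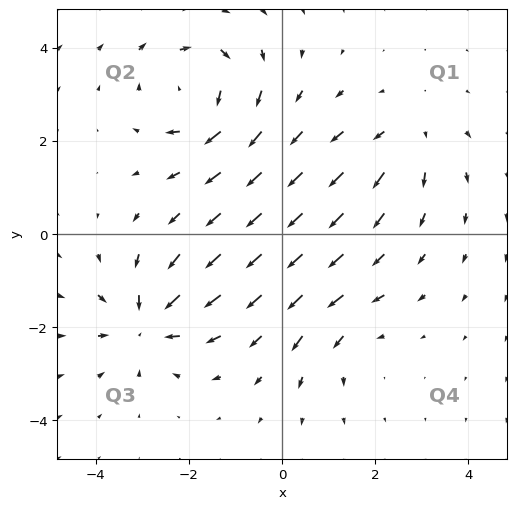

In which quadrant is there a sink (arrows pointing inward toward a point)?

Q3

The sink sits at approximately (-2.9, -1.9), which lies in quadrant Q3. The divergence there is about -5, negative as expected for a sink.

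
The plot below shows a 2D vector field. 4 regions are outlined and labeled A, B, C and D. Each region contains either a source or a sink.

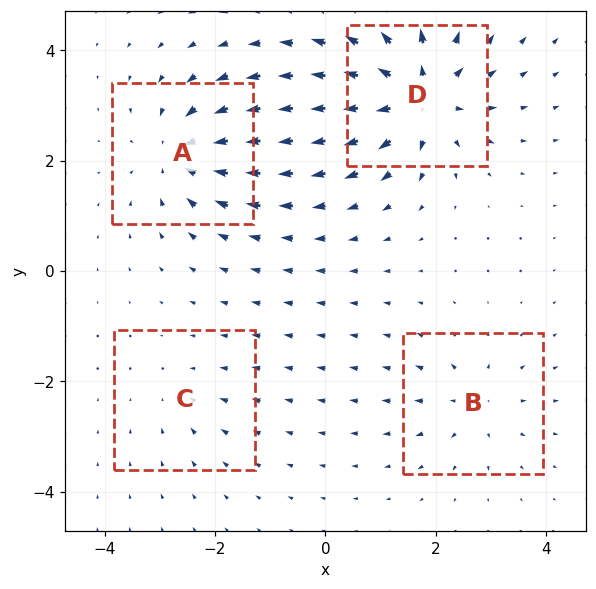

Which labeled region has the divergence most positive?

D

Divergence at each region's feature centre — A: about -6, B: about +4, C: about -2, D: about +8. Region D is most positive.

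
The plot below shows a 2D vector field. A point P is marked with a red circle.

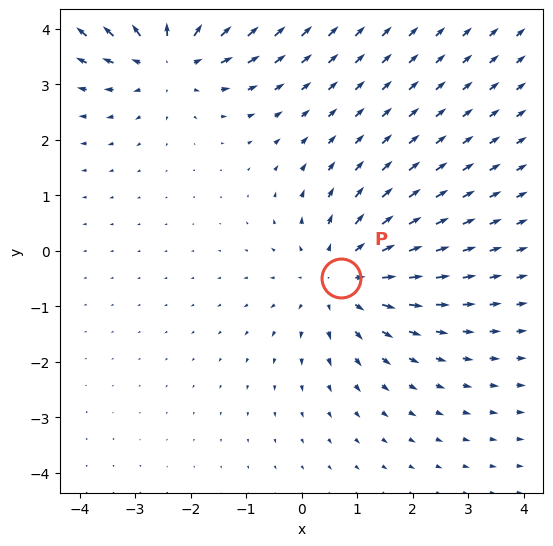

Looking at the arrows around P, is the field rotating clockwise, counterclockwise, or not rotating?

not rotating

Near P at (0.7, -0.5) the arrows show no circulation. The curl there is ≈0.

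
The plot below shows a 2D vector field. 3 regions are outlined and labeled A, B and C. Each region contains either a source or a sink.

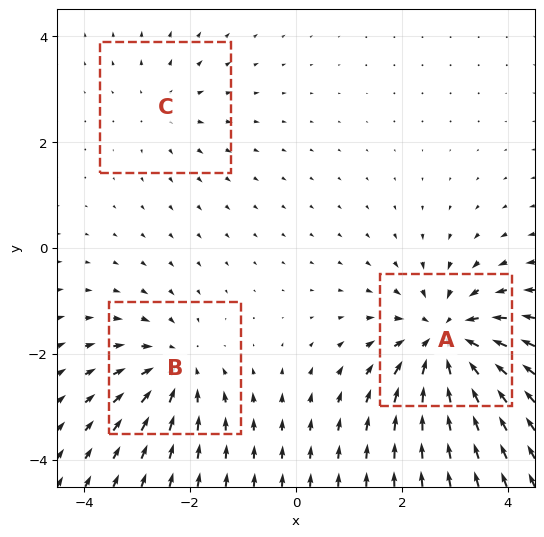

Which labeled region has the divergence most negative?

Divergence at each region's feature centre — A: about -5, B: about -3, C: about +2. Region A is most negative.

A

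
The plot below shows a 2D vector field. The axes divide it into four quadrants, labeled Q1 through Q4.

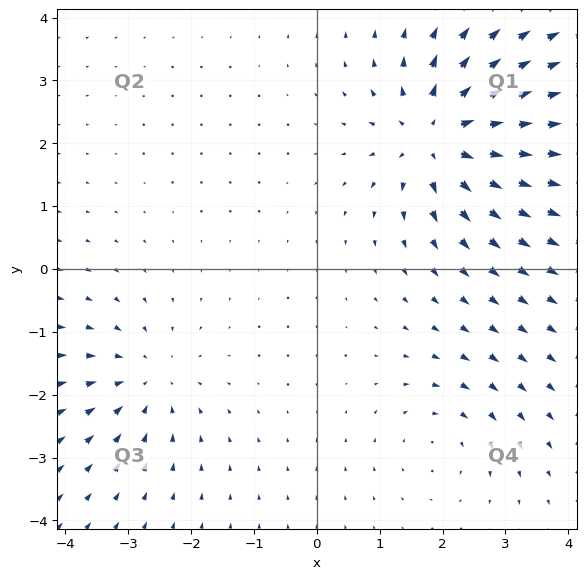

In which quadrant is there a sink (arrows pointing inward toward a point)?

The sink sits at approximately (-2.7, -1.8), which lies in quadrant Q3. The divergence there is about -3, negative as expected for a sink.

Q3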